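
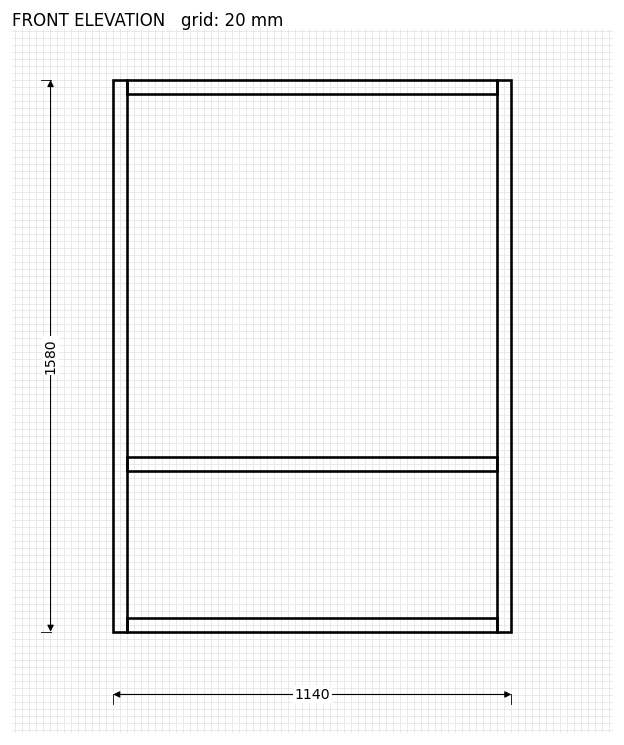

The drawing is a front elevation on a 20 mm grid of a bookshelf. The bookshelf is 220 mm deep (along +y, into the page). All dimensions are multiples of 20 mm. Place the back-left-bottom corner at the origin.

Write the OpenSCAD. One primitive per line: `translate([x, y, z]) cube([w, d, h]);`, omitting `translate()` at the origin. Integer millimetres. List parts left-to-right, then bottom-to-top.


cube([40, 220, 1580]);
translate([40, 0, 0]) cube([1060, 220, 40]);
translate([40, 0, 460]) cube([1060, 220, 40]);
translate([40, 0, 1540]) cube([1060, 220, 40]);
translate([1100, 0, 0]) cube([40, 220, 1580]);


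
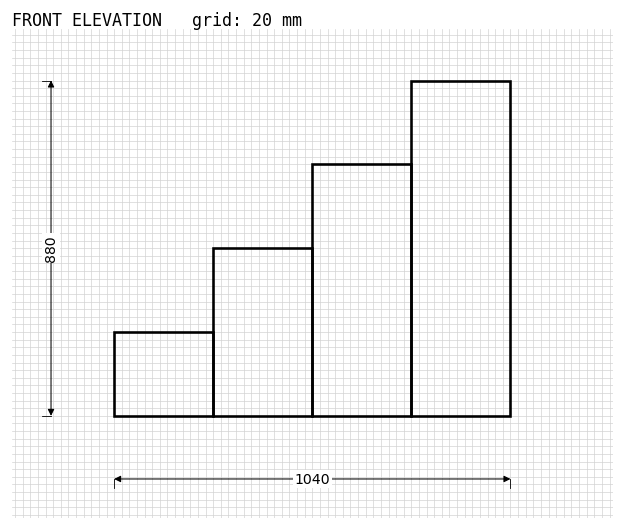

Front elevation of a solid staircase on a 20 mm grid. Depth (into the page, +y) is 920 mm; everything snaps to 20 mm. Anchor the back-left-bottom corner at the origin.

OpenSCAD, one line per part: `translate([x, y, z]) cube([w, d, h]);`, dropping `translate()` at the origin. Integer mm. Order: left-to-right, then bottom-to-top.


cube([260, 920, 220]);
translate([260, 0, 0]) cube([260, 920, 440]);
translate([520, 0, 0]) cube([260, 920, 660]);
translate([780, 0, 0]) cube([260, 920, 880]);


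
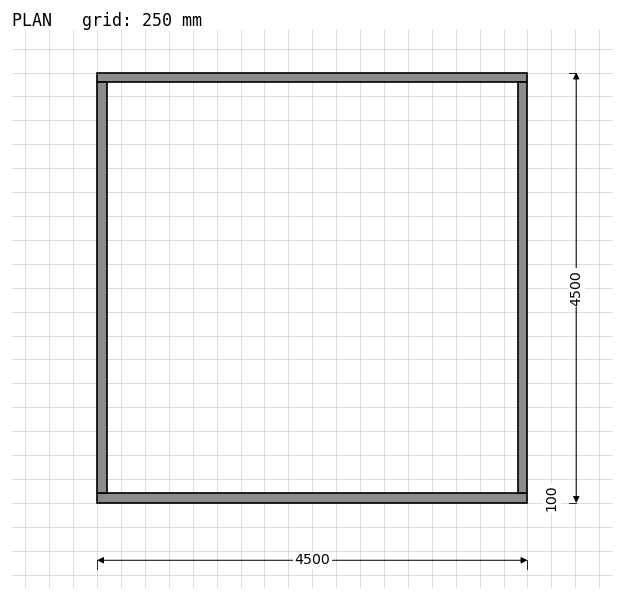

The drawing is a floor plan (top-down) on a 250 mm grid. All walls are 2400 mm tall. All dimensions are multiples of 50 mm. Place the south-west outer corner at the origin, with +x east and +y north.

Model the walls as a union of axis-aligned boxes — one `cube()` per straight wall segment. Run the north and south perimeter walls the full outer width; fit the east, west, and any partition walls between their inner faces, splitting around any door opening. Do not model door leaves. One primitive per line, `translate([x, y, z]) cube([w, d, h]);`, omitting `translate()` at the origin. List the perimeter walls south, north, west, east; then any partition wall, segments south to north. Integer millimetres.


cube([4500, 100, 2400]);
translate([0, 4400, 0]) cube([4500, 100, 2400]);
translate([0, 100, 0]) cube([100, 4300, 2400]);
translate([4400, 100, 0]) cube([100, 4300, 2400]);


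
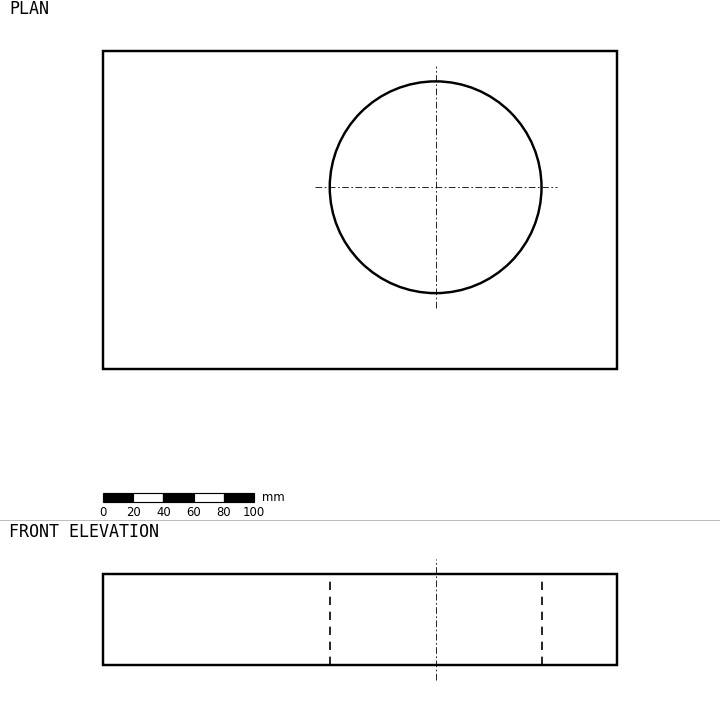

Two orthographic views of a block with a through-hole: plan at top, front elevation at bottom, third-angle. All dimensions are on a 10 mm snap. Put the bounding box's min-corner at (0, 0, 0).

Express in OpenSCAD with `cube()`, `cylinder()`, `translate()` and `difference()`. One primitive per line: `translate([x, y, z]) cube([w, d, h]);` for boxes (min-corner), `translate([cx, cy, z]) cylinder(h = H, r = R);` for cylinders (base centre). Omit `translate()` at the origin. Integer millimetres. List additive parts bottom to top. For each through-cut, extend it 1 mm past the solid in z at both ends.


difference() {
  cube([340, 210, 60]);
  translate([220, 120, -1]) cylinder(h = 62, r = 70);
}


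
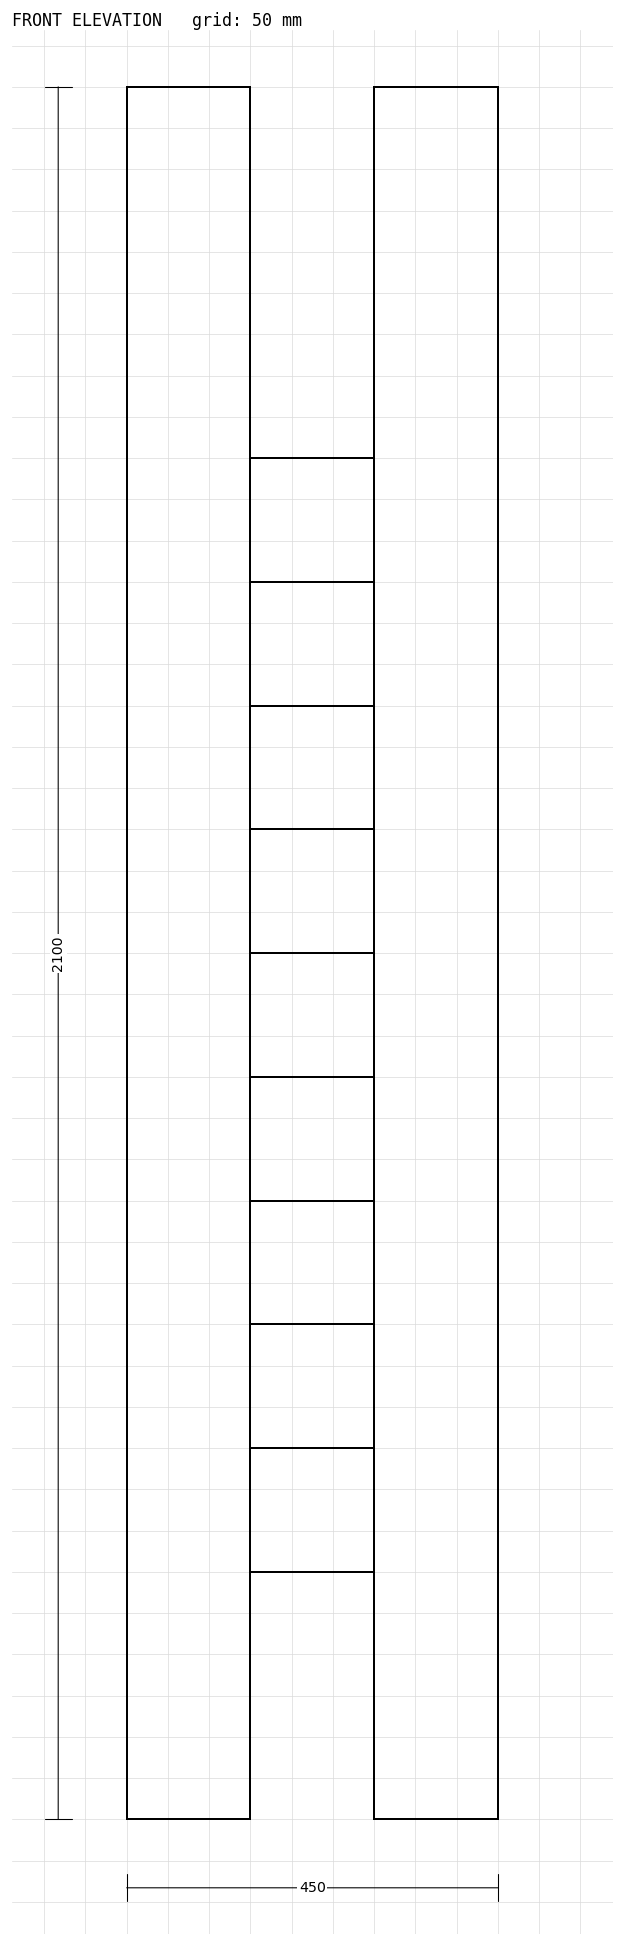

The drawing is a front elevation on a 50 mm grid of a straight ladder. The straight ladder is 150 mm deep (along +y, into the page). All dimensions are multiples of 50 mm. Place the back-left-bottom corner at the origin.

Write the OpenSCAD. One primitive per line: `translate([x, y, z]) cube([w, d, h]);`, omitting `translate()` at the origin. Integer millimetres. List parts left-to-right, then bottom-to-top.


cube([150, 150, 2100]);
translate([150, 0, 300]) cube([150, 150, 150]);
translate([150, 0, 600]) cube([150, 150, 150]);
translate([150, 0, 900]) cube([150, 150, 150]);
translate([150, 0, 1200]) cube([150, 150, 150]);
translate([150, 0, 1500]) cube([150, 150, 150]);
translate([300, 0, 0]) cube([150, 150, 2100]);


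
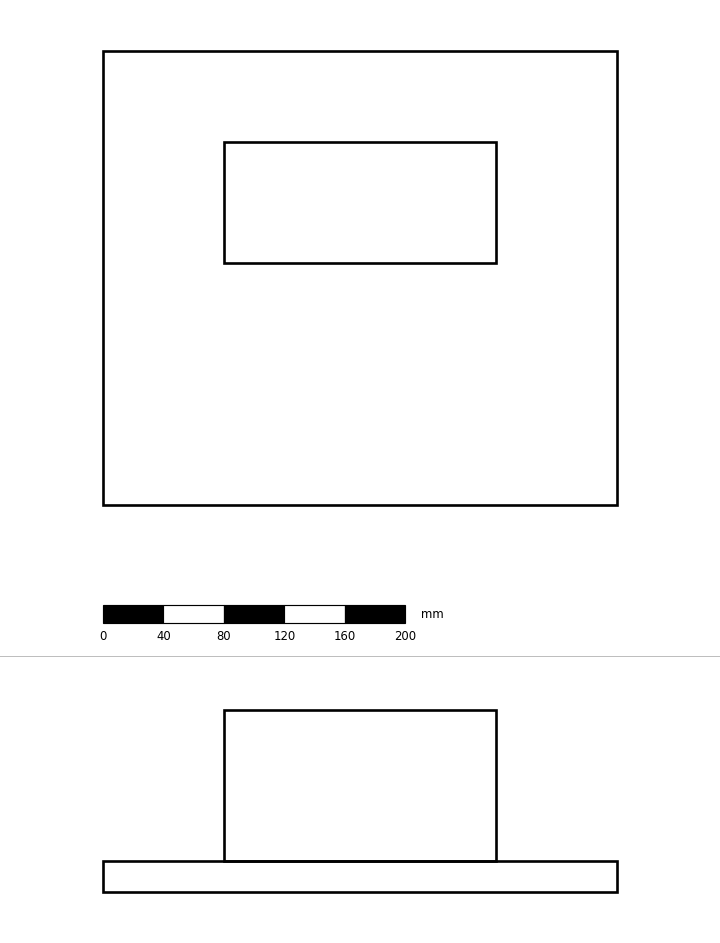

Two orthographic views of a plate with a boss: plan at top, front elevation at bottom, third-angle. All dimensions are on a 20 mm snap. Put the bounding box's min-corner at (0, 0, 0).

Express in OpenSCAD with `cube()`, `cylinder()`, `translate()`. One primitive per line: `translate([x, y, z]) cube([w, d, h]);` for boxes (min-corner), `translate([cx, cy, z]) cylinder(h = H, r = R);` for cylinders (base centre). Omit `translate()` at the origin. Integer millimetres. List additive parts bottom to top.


cube([340, 300, 20]);
translate([80, 160, 20]) cube([180, 80, 100]);


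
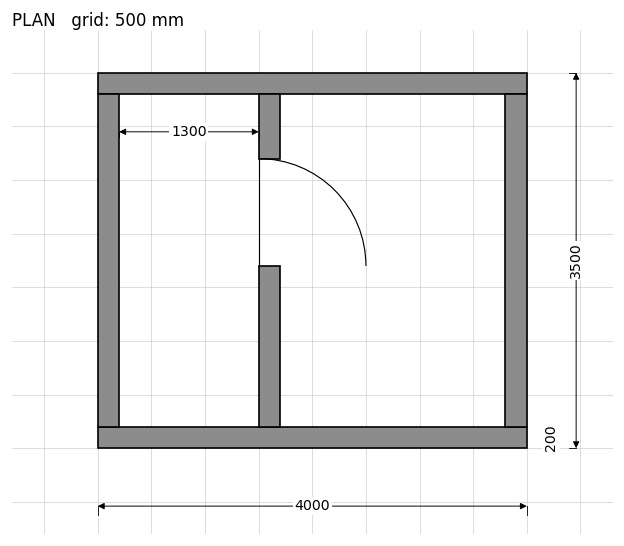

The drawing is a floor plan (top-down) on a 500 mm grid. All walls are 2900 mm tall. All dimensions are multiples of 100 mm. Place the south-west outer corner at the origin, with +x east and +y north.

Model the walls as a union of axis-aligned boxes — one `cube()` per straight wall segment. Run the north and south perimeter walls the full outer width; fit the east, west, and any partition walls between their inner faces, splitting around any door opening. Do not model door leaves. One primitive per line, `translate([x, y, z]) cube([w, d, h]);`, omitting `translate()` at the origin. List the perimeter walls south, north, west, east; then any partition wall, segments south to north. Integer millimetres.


cube([4000, 200, 2900]);
translate([0, 3300, 0]) cube([4000, 200, 2900]);
translate([0, 200, 0]) cube([200, 3100, 2900]);
translate([3800, 200, 0]) cube([200, 3100, 2900]);
translate([1500, 200, 0]) cube([200, 1500, 2900]);
translate([1500, 2700, 0]) cube([200, 600, 2900]);


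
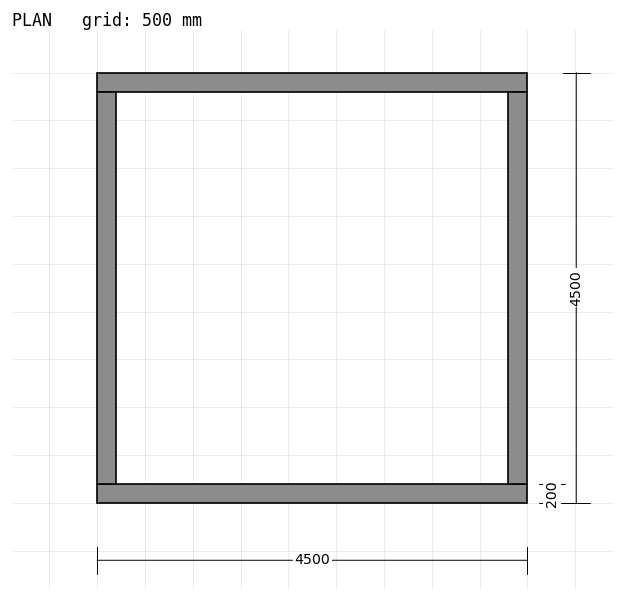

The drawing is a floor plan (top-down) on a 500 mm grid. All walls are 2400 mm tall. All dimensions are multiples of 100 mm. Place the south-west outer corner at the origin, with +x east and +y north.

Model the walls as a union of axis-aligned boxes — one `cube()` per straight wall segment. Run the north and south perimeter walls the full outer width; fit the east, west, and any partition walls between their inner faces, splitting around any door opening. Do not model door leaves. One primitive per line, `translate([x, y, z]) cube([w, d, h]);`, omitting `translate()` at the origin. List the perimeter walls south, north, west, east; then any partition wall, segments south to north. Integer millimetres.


cube([4500, 200, 2400]);
translate([0, 4300, 0]) cube([4500, 200, 2400]);
translate([0, 200, 0]) cube([200, 4100, 2400]);
translate([4300, 200, 0]) cube([200, 4100, 2400]);


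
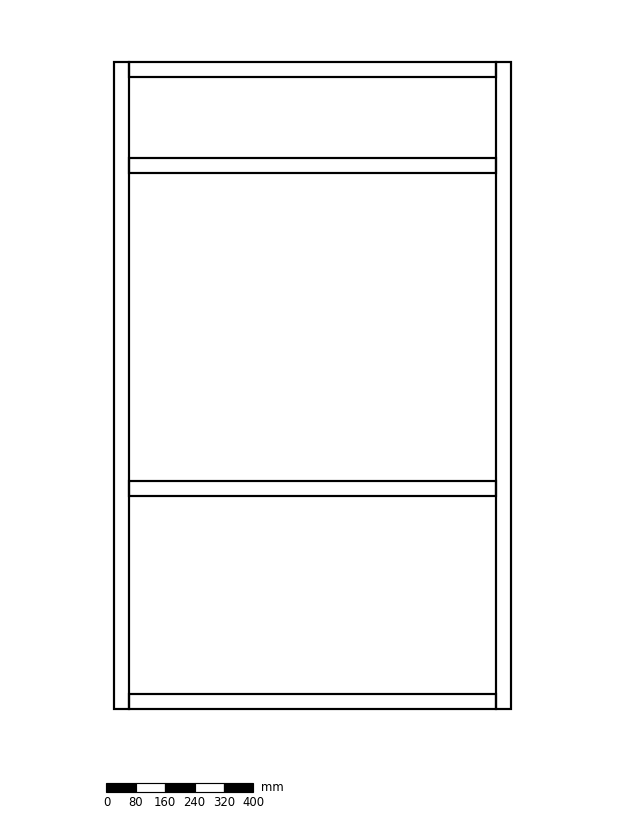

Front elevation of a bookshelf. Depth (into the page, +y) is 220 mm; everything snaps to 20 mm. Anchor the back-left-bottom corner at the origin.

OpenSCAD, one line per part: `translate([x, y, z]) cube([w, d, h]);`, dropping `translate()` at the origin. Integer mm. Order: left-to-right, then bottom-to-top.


cube([40, 220, 1760]);
translate([40, 0, 0]) cube([1000, 220, 40]);
translate([40, 0, 580]) cube([1000, 220, 40]);
translate([40, 0, 1460]) cube([1000, 220, 40]);
translate([40, 0, 1720]) cube([1000, 220, 40]);
translate([1040, 0, 0]) cube([40, 220, 1760]);


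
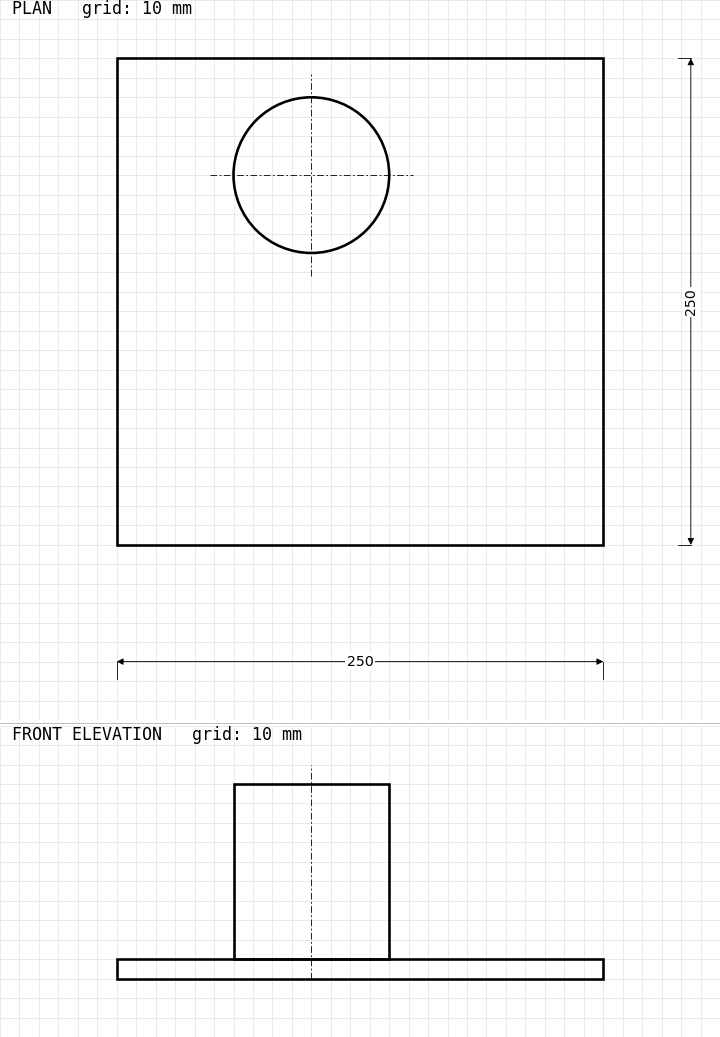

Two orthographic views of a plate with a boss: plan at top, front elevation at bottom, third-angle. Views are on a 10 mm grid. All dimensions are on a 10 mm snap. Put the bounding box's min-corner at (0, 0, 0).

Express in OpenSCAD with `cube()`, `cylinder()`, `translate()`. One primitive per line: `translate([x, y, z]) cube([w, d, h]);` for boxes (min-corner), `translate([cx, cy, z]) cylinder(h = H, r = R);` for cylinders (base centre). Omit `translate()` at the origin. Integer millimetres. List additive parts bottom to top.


cube([250, 250, 10]);
translate([100, 190, 10]) cylinder(h = 90, r = 40);


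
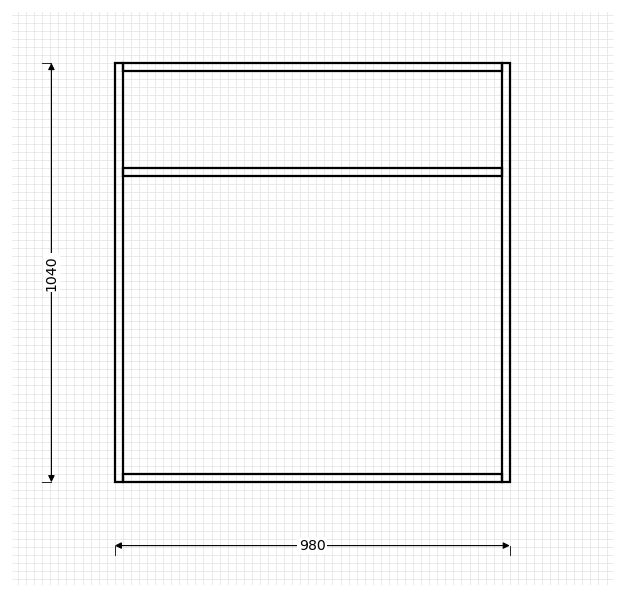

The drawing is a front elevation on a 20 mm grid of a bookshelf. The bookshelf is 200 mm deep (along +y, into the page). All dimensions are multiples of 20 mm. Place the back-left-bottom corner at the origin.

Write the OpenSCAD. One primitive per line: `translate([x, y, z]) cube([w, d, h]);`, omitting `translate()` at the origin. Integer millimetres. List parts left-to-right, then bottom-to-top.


cube([20, 200, 1040]);
translate([20, 0, 0]) cube([940, 200, 20]);
translate([20, 0, 760]) cube([940, 200, 20]);
translate([20, 0, 1020]) cube([940, 200, 20]);
translate([960, 0, 0]) cube([20, 200, 1040]);


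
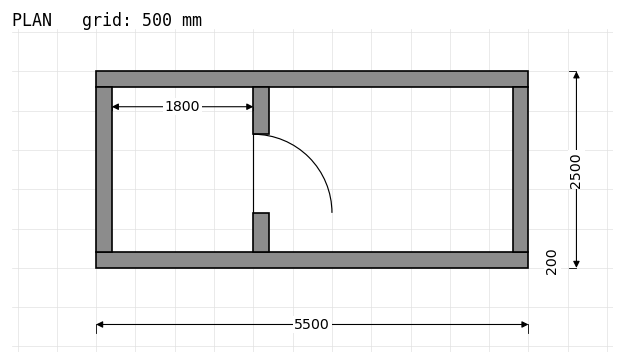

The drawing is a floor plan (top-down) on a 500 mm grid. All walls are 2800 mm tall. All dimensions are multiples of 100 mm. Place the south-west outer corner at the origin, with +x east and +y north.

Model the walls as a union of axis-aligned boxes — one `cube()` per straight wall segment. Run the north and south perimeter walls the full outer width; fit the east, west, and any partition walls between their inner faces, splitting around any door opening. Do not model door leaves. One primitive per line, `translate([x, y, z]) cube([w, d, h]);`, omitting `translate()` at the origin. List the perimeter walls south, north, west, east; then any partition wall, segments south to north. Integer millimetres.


cube([5500, 200, 2800]);
translate([0, 2300, 0]) cube([5500, 200, 2800]);
translate([0, 200, 0]) cube([200, 2100, 2800]);
translate([5300, 200, 0]) cube([200, 2100, 2800]);
translate([2000, 200, 0]) cube([200, 500, 2800]);
translate([2000, 1700, 0]) cube([200, 600, 2800]);


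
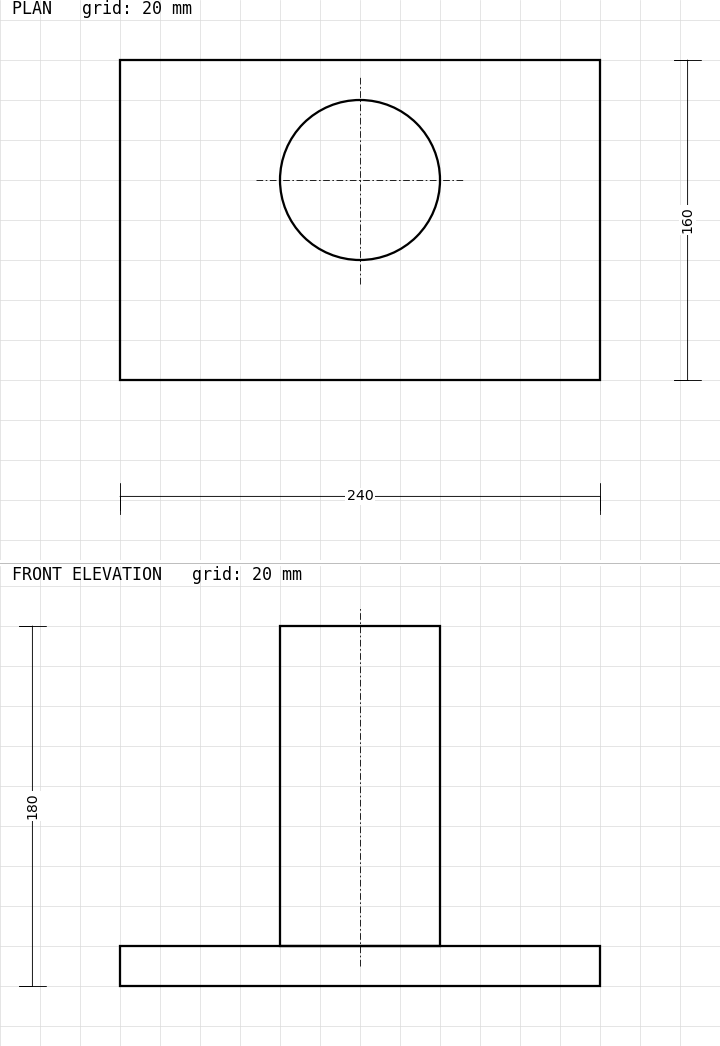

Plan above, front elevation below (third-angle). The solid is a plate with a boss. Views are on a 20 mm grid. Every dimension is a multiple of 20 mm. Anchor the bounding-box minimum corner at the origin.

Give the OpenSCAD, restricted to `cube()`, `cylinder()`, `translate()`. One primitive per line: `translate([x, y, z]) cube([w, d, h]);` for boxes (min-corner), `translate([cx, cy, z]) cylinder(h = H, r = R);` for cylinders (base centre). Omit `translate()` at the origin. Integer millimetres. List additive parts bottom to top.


cube([240, 160, 20]);
translate([120, 100, 20]) cylinder(h = 160, r = 40);


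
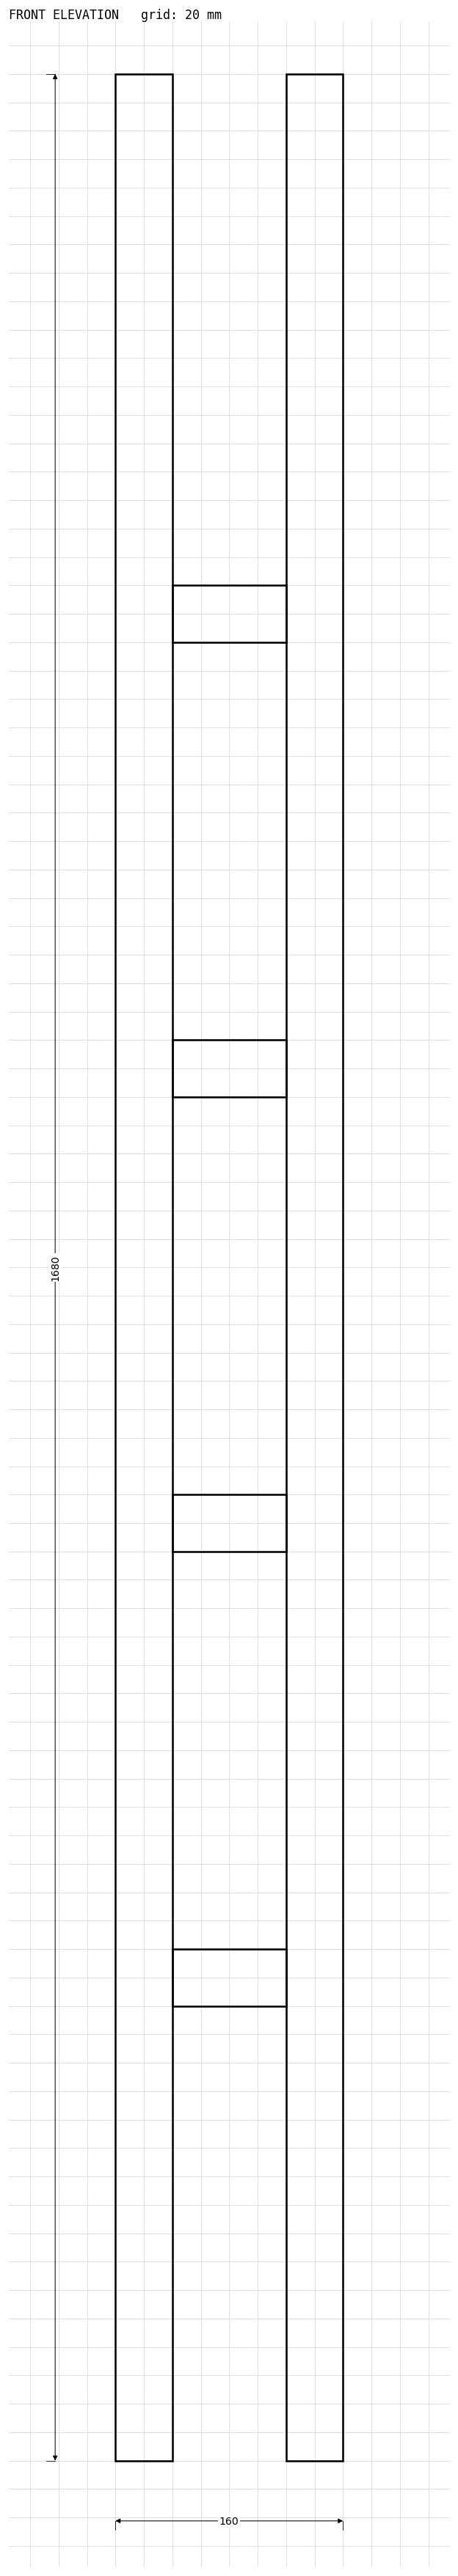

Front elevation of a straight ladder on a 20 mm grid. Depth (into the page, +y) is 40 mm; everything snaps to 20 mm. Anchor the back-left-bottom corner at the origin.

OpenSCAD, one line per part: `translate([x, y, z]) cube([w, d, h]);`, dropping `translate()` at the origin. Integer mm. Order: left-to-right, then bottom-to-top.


cube([40, 40, 1680]);
translate([40, 0, 320]) cube([80, 40, 40]);
translate([40, 0, 640]) cube([80, 40, 40]);
translate([40, 0, 960]) cube([80, 40, 40]);
translate([40, 0, 1280]) cube([80, 40, 40]);
translate([120, 0, 0]) cube([40, 40, 1680]);


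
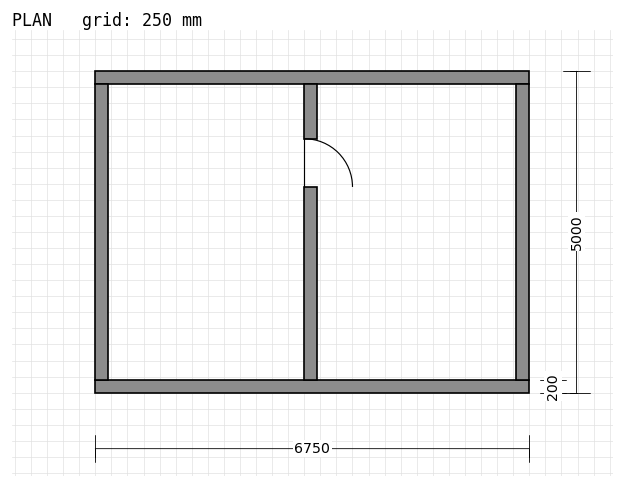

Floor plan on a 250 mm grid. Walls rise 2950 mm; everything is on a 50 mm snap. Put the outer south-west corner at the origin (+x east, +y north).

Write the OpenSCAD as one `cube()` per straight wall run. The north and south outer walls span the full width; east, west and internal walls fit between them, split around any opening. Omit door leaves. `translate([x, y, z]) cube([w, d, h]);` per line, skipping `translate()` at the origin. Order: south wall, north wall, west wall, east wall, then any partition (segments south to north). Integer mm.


cube([6750, 200, 2950]);
translate([0, 4800, 0]) cube([6750, 200, 2950]);
translate([0, 200, 0]) cube([200, 4600, 2950]);
translate([6550, 200, 0]) cube([200, 4600, 2950]);
translate([3250, 200, 0]) cube([200, 3000, 2950]);
translate([3250, 3950, 0]) cube([200, 850, 2950]);


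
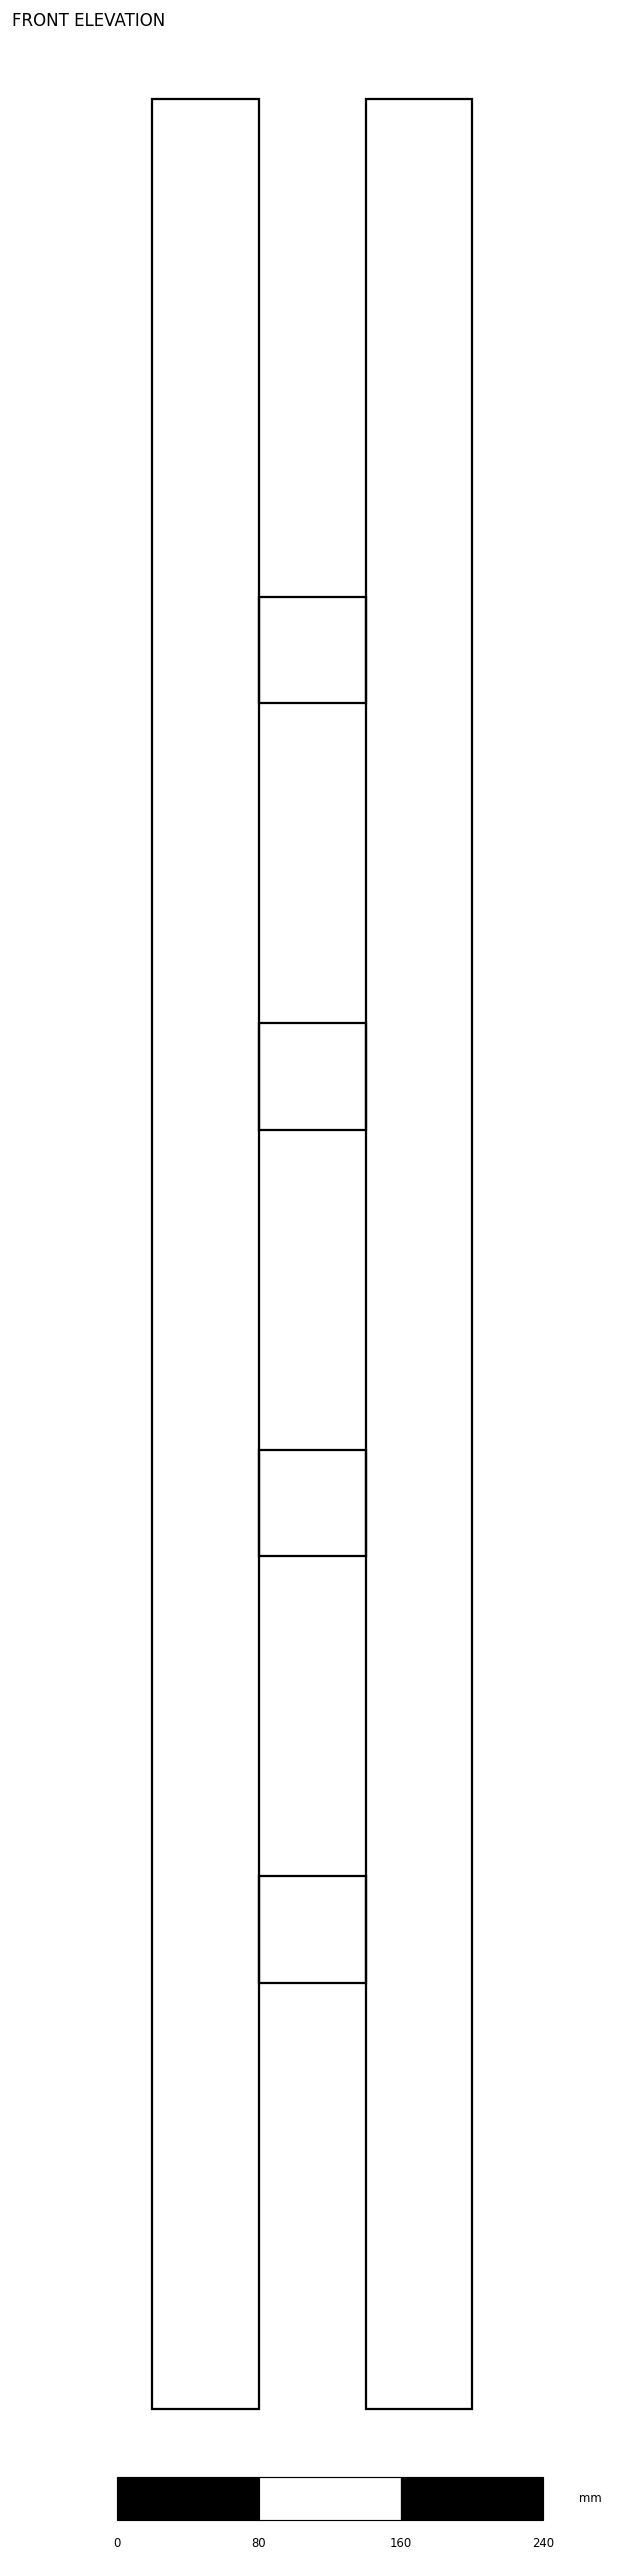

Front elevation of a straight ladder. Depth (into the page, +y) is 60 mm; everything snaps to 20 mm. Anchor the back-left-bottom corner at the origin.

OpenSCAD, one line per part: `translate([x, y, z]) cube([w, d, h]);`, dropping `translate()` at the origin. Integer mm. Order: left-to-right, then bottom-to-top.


cube([60, 60, 1300]);
translate([60, 0, 240]) cube([60, 60, 60]);
translate([60, 0, 480]) cube([60, 60, 60]);
translate([60, 0, 720]) cube([60, 60, 60]);
translate([60, 0, 960]) cube([60, 60, 60]);
translate([120, 0, 0]) cube([60, 60, 1300]);


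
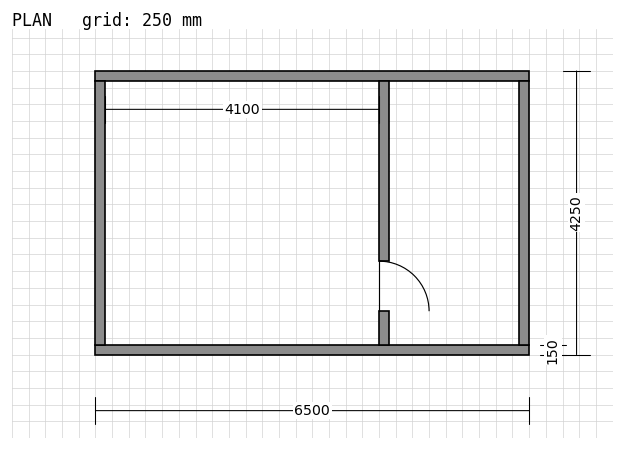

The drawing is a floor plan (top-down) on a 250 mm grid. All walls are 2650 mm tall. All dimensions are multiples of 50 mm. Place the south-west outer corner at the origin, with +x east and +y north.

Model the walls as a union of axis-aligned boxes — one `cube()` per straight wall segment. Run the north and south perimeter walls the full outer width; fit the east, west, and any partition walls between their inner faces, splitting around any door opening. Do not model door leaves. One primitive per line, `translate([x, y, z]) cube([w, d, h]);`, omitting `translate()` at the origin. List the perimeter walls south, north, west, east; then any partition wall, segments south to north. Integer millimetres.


cube([6500, 150, 2650]);
translate([0, 4100, 0]) cube([6500, 150, 2650]);
translate([0, 150, 0]) cube([150, 3950, 2650]);
translate([6350, 150, 0]) cube([150, 3950, 2650]);
translate([4250, 150, 0]) cube([150, 500, 2650]);
translate([4250, 1400, 0]) cube([150, 2700, 2650]);


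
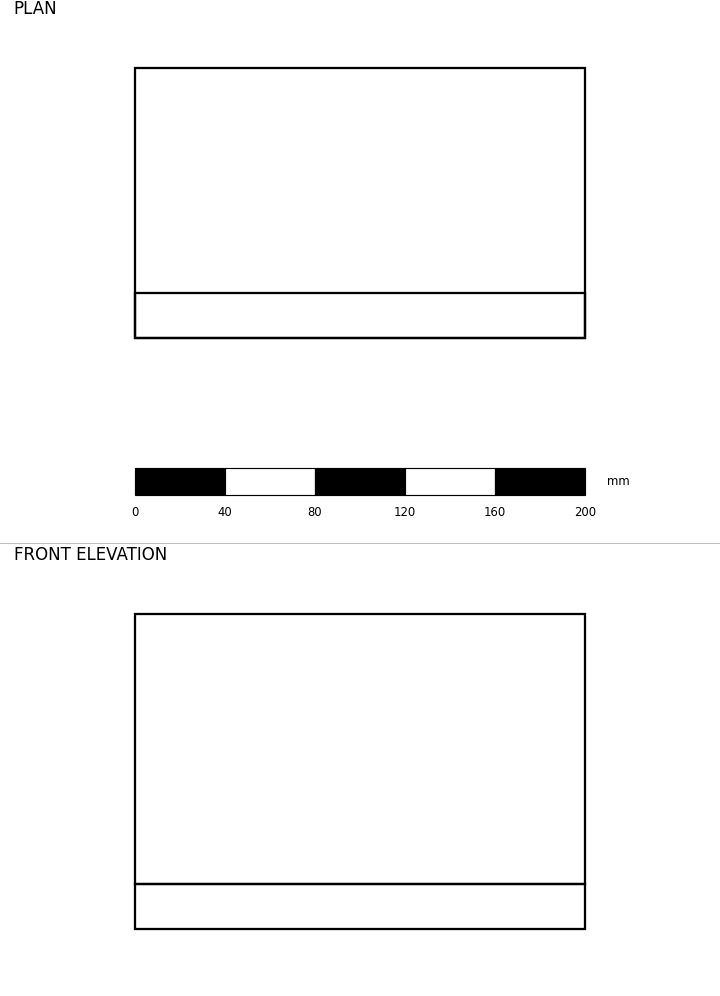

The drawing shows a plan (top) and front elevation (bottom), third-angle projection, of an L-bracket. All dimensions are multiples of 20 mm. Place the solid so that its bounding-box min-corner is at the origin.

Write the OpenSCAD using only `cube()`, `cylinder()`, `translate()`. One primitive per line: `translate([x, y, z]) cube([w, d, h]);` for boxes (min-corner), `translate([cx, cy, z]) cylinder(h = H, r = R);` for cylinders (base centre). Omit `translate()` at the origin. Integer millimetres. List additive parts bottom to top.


cube([200, 120, 20]);
translate([0, 0, 20]) cube([200, 20, 120]);


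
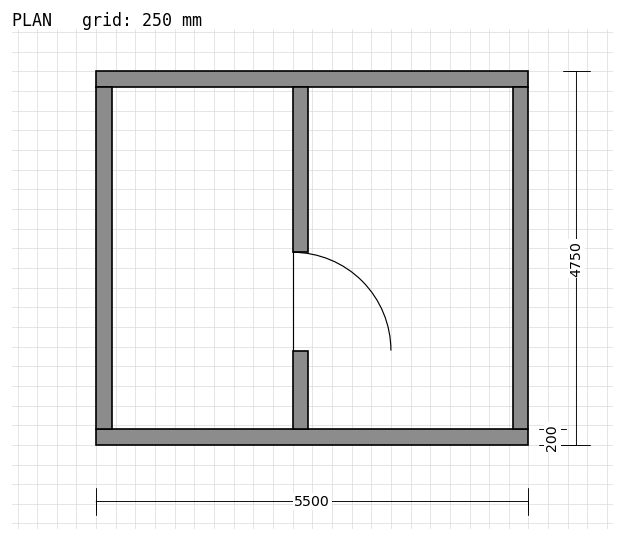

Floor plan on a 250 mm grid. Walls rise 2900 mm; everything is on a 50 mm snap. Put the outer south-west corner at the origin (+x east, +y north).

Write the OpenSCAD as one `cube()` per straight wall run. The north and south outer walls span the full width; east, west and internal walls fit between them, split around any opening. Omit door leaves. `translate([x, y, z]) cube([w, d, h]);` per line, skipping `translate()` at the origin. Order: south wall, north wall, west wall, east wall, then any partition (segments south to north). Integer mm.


cube([5500, 200, 2900]);
translate([0, 4550, 0]) cube([5500, 200, 2900]);
translate([0, 200, 0]) cube([200, 4350, 2900]);
translate([5300, 200, 0]) cube([200, 4350, 2900]);
translate([2500, 200, 0]) cube([200, 1000, 2900]);
translate([2500, 2450, 0]) cube([200, 2100, 2900]);


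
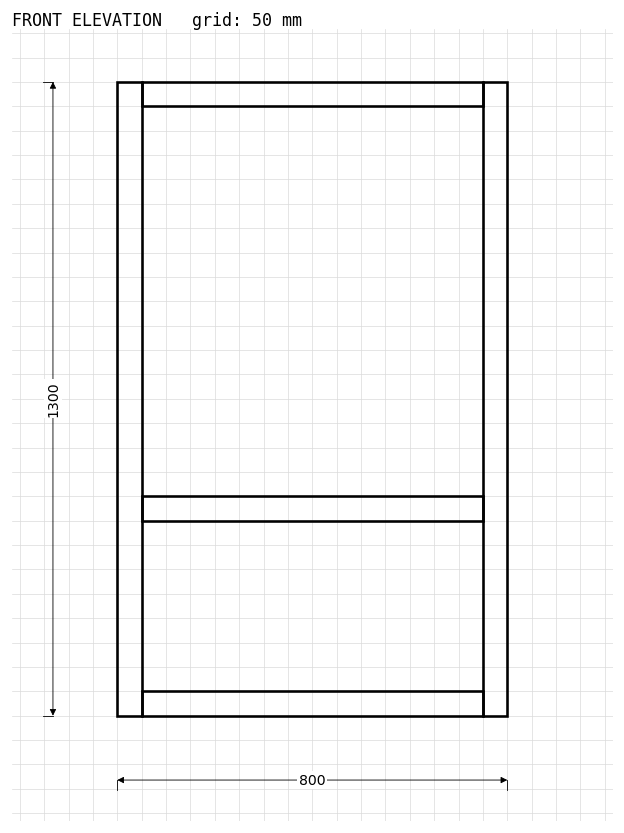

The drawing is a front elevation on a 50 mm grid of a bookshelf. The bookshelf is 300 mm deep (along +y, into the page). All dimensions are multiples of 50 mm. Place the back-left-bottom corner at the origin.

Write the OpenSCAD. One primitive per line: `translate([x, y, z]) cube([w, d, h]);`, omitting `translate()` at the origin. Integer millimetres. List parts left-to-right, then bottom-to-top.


cube([50, 300, 1300]);
translate([50, 0, 0]) cube([700, 300, 50]);
translate([50, 0, 400]) cube([700, 300, 50]);
translate([50, 0, 1250]) cube([700, 300, 50]);
translate([750, 0, 0]) cube([50, 300, 1300]);


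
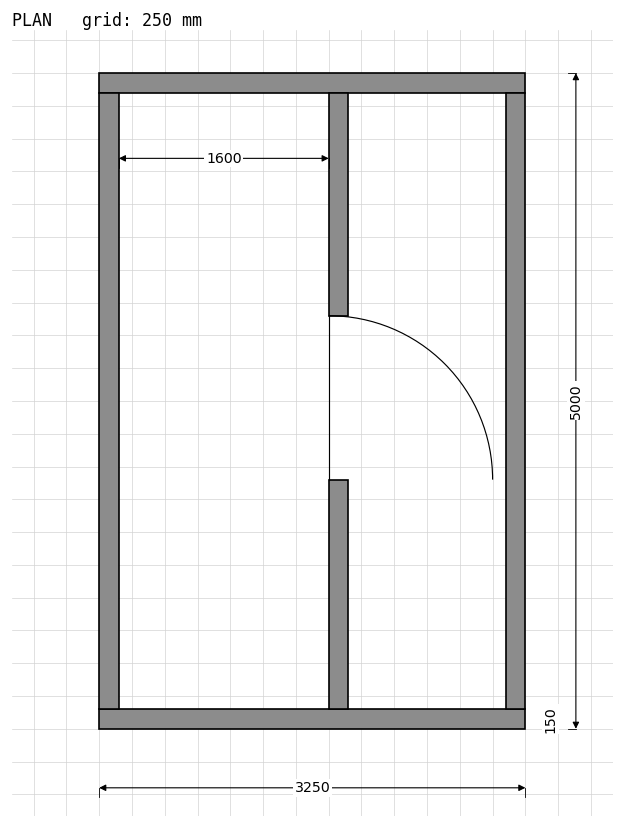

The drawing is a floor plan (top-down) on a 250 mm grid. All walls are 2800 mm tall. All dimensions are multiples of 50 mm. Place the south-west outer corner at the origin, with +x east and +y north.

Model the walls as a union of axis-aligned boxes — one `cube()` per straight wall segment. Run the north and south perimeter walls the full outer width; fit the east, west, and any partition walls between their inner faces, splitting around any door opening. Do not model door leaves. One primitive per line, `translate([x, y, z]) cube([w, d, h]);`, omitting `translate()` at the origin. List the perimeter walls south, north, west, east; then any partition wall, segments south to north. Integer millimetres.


cube([3250, 150, 2800]);
translate([0, 4850, 0]) cube([3250, 150, 2800]);
translate([0, 150, 0]) cube([150, 4700, 2800]);
translate([3100, 150, 0]) cube([150, 4700, 2800]);
translate([1750, 150, 0]) cube([150, 1750, 2800]);
translate([1750, 3150, 0]) cube([150, 1700, 2800]);


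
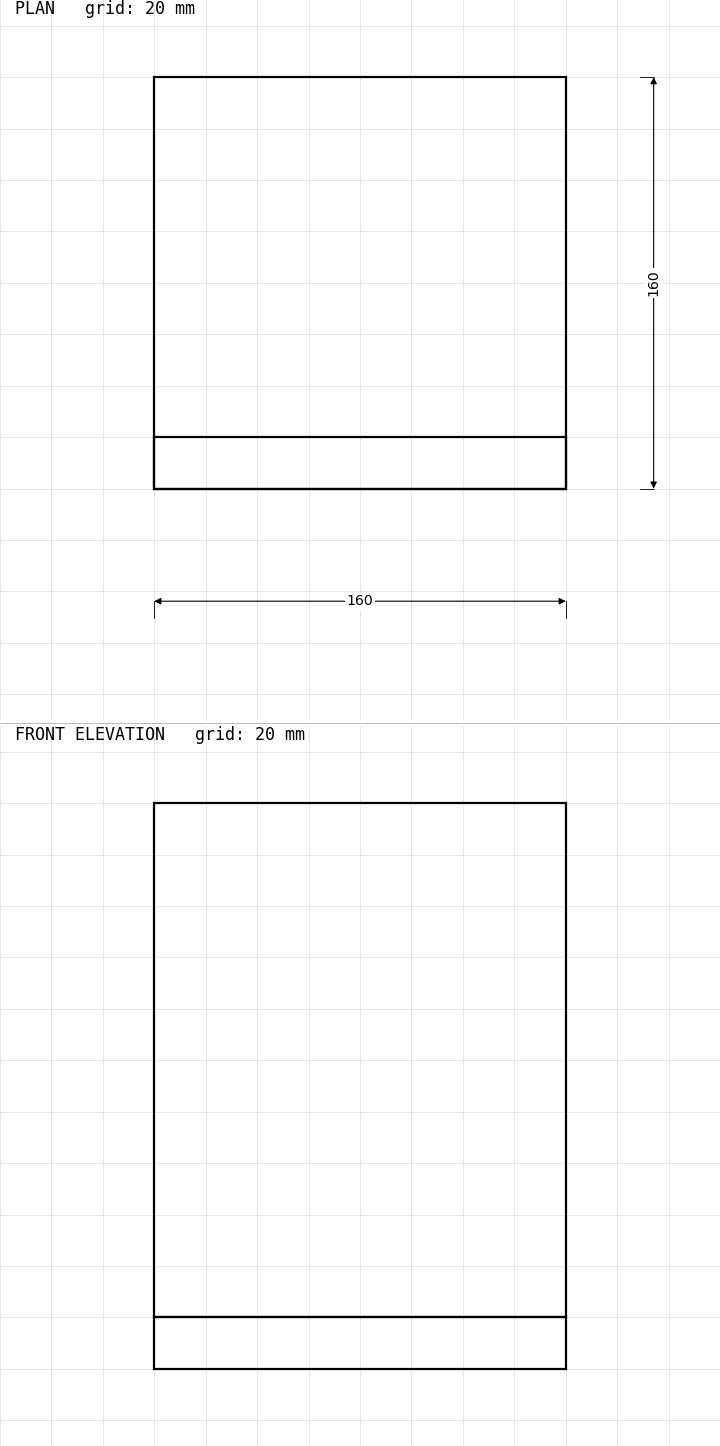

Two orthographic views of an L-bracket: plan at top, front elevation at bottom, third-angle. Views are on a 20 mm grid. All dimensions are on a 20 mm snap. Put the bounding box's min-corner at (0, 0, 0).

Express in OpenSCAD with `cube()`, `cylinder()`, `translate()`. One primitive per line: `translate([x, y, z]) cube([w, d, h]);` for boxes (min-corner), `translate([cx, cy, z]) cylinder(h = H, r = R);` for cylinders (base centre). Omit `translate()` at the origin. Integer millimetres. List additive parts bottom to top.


cube([160, 160, 20]);
translate([0, 0, 20]) cube([160, 20, 200]);


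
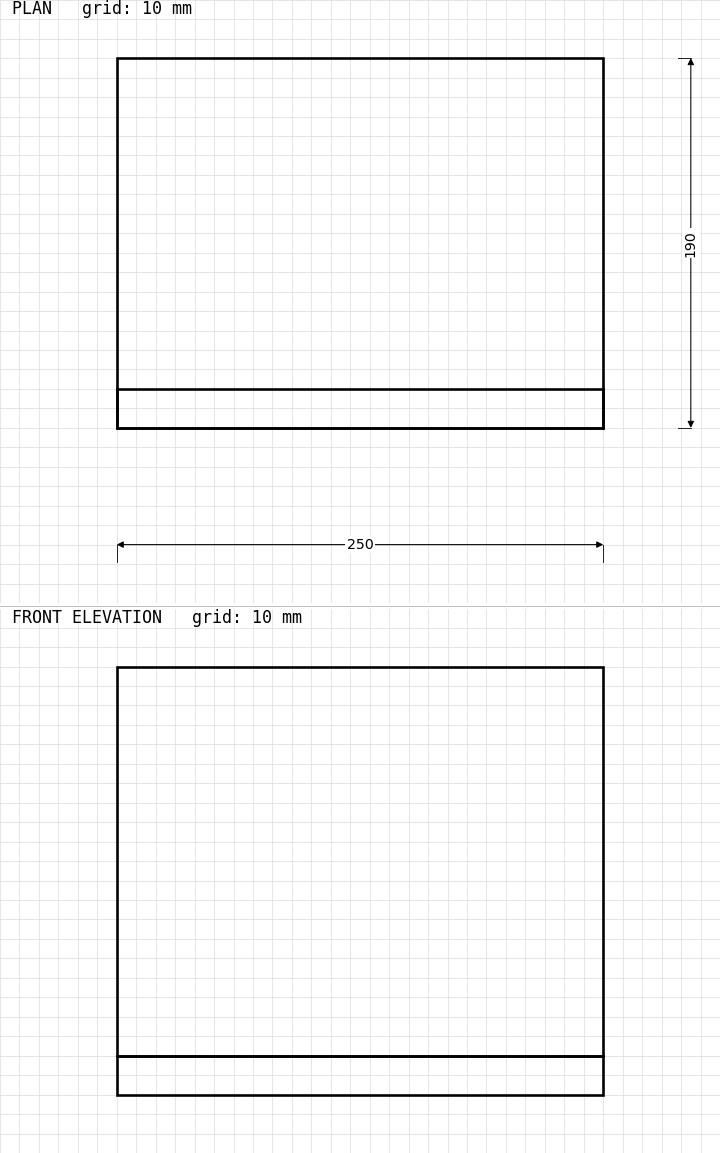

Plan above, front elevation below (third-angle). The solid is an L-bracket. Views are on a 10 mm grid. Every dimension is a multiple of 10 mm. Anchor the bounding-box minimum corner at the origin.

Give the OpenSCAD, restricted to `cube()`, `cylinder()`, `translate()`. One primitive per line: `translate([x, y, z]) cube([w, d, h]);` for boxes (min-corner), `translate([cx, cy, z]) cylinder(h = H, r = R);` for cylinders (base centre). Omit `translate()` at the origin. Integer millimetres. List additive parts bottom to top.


cube([250, 190, 20]);
translate([0, 0, 20]) cube([250, 20, 200]);


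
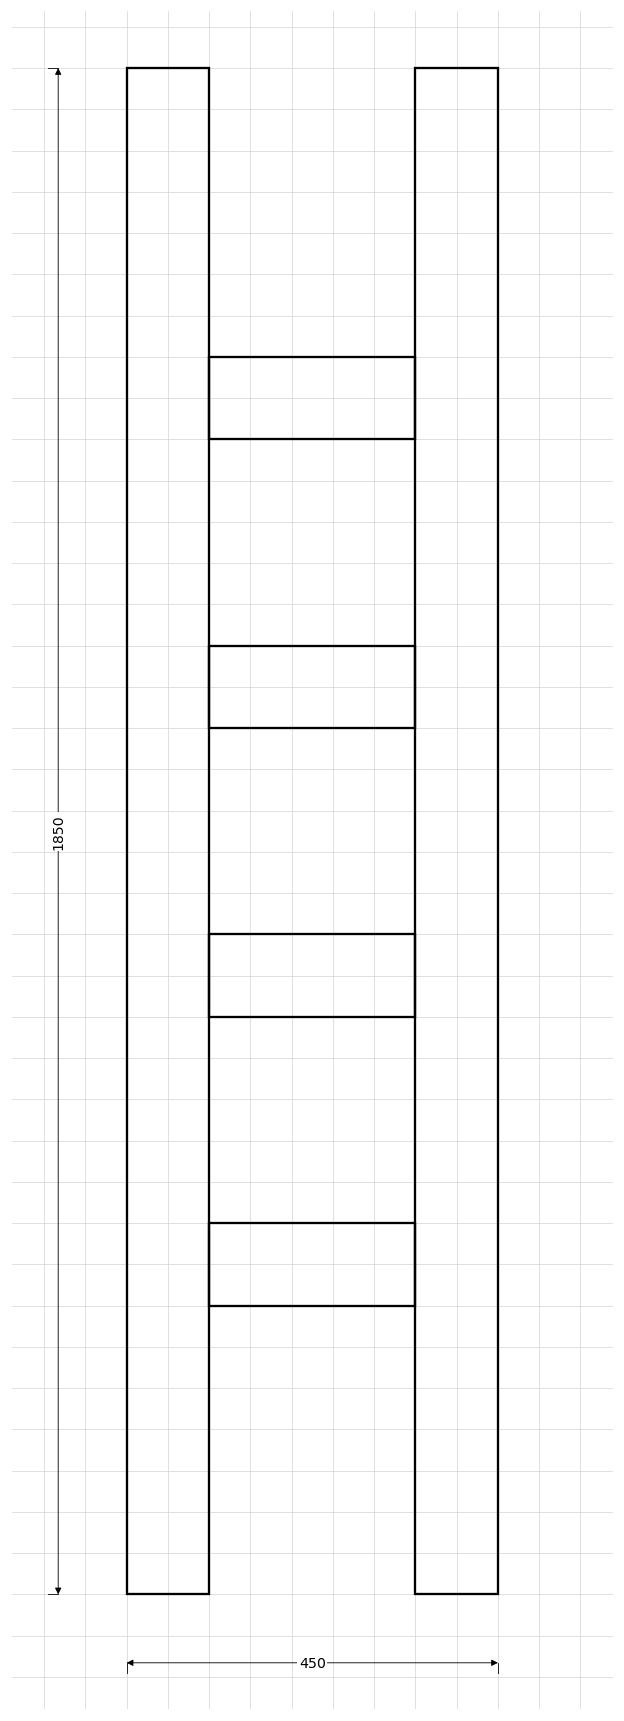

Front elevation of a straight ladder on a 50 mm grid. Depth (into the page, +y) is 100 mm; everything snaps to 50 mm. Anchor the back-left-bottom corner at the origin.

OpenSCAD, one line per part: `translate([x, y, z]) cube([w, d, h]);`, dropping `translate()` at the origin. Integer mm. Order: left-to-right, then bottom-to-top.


cube([100, 100, 1850]);
translate([100, 0, 350]) cube([250, 100, 100]);
translate([100, 0, 700]) cube([250, 100, 100]);
translate([100, 0, 1050]) cube([250, 100, 100]);
translate([100, 0, 1400]) cube([250, 100, 100]);
translate([350, 0, 0]) cube([100, 100, 1850]);


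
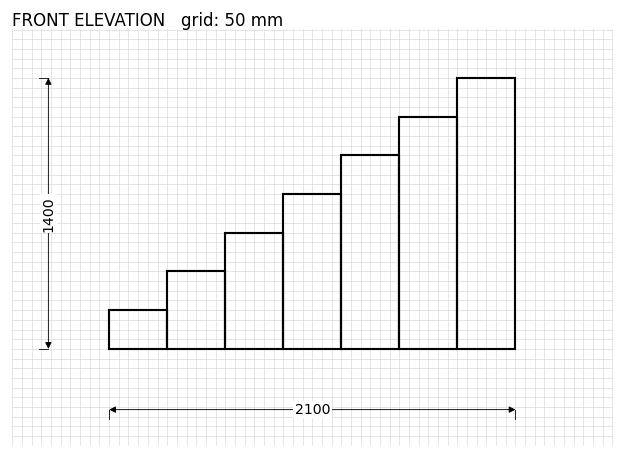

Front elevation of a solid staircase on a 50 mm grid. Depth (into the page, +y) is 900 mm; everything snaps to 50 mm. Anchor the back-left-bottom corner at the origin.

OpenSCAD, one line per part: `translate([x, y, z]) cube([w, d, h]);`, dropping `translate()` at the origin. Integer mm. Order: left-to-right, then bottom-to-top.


cube([300, 900, 200]);
translate([300, 0, 0]) cube([300, 900, 400]);
translate([600, 0, 0]) cube([300, 900, 600]);
translate([900, 0, 0]) cube([300, 900, 800]);
translate([1200, 0, 0]) cube([300, 900, 1000]);
translate([1500, 0, 0]) cube([300, 900, 1200]);
translate([1800, 0, 0]) cube([300, 900, 1400]);


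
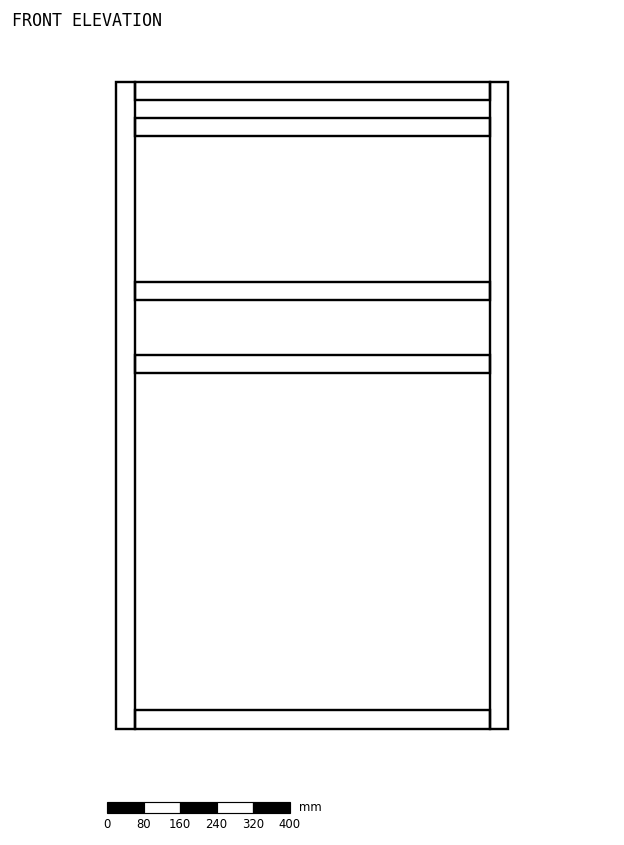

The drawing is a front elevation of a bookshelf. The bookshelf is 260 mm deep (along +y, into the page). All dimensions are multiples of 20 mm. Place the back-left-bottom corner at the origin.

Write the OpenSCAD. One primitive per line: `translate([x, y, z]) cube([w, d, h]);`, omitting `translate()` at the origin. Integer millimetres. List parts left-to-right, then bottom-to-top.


cube([40, 260, 1420]);
translate([40, 0, 0]) cube([780, 260, 40]);
translate([40, 0, 780]) cube([780, 260, 40]);
translate([40, 0, 940]) cube([780, 260, 40]);
translate([40, 0, 1300]) cube([780, 260, 40]);
translate([40, 0, 1380]) cube([780, 260, 40]);
translate([820, 0, 0]) cube([40, 260, 1420]);


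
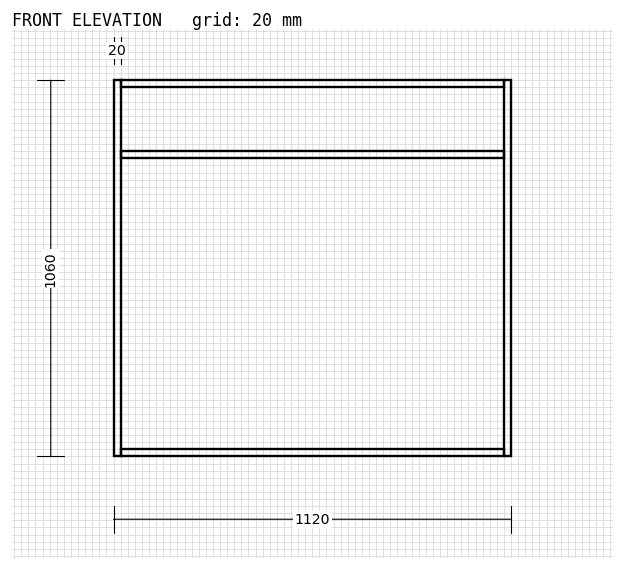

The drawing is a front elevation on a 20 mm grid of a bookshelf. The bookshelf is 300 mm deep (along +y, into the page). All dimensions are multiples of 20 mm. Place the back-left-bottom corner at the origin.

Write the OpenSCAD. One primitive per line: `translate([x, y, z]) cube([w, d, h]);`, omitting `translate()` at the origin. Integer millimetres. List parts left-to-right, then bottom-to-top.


cube([20, 300, 1060]);
translate([20, 0, 0]) cube([1080, 300, 20]);
translate([20, 0, 840]) cube([1080, 300, 20]);
translate([20, 0, 1040]) cube([1080, 300, 20]);
translate([1100, 0, 0]) cube([20, 300, 1060]);


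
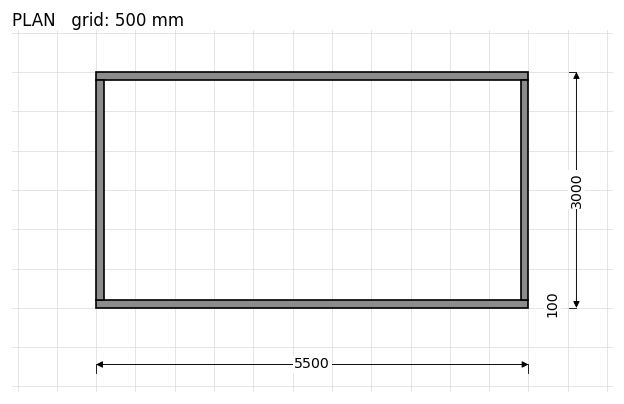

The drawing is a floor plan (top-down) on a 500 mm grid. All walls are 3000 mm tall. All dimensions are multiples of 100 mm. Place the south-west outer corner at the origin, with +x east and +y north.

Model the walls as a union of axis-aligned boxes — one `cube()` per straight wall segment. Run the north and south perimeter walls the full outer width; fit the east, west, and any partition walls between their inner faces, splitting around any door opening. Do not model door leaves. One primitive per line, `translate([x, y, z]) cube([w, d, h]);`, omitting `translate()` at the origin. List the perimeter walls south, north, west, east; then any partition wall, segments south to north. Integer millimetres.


cube([5500, 100, 3000]);
translate([0, 2900, 0]) cube([5500, 100, 3000]);
translate([0, 100, 0]) cube([100, 2800, 3000]);
translate([5400, 100, 0]) cube([100, 2800, 3000]);


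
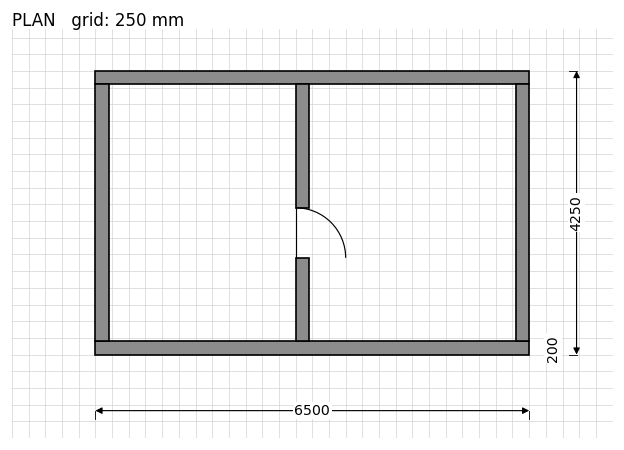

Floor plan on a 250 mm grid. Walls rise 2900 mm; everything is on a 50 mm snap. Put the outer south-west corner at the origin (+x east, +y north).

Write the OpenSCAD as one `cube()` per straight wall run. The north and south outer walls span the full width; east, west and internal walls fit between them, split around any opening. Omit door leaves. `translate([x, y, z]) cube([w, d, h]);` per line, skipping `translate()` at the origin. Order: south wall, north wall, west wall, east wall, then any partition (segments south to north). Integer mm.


cube([6500, 200, 2900]);
translate([0, 4050, 0]) cube([6500, 200, 2900]);
translate([0, 200, 0]) cube([200, 3850, 2900]);
translate([6300, 200, 0]) cube([200, 3850, 2900]);
translate([3000, 200, 0]) cube([200, 1250, 2900]);
translate([3000, 2200, 0]) cube([200, 1850, 2900]);


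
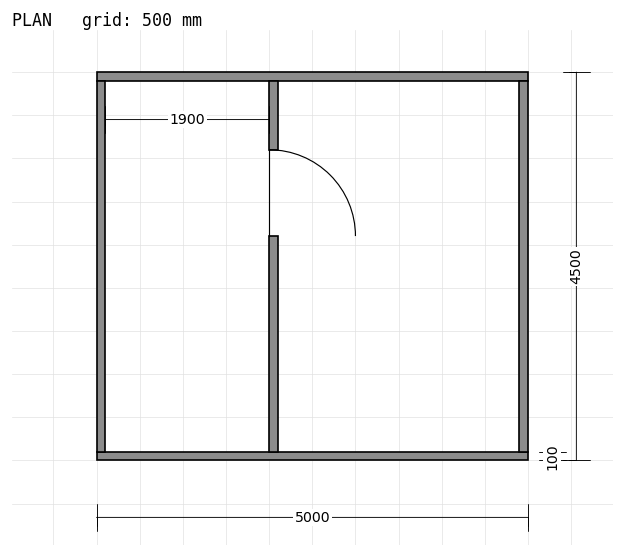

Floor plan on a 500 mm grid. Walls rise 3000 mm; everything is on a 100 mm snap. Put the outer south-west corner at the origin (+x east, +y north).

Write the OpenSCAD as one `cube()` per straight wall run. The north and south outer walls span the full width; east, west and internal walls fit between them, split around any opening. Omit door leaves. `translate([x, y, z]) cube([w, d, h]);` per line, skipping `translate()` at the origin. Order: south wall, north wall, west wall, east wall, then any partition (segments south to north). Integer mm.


cube([5000, 100, 3000]);
translate([0, 4400, 0]) cube([5000, 100, 3000]);
translate([0, 100, 0]) cube([100, 4300, 3000]);
translate([4900, 100, 0]) cube([100, 4300, 3000]);
translate([2000, 100, 0]) cube([100, 2500, 3000]);
translate([2000, 3600, 0]) cube([100, 800, 3000]);


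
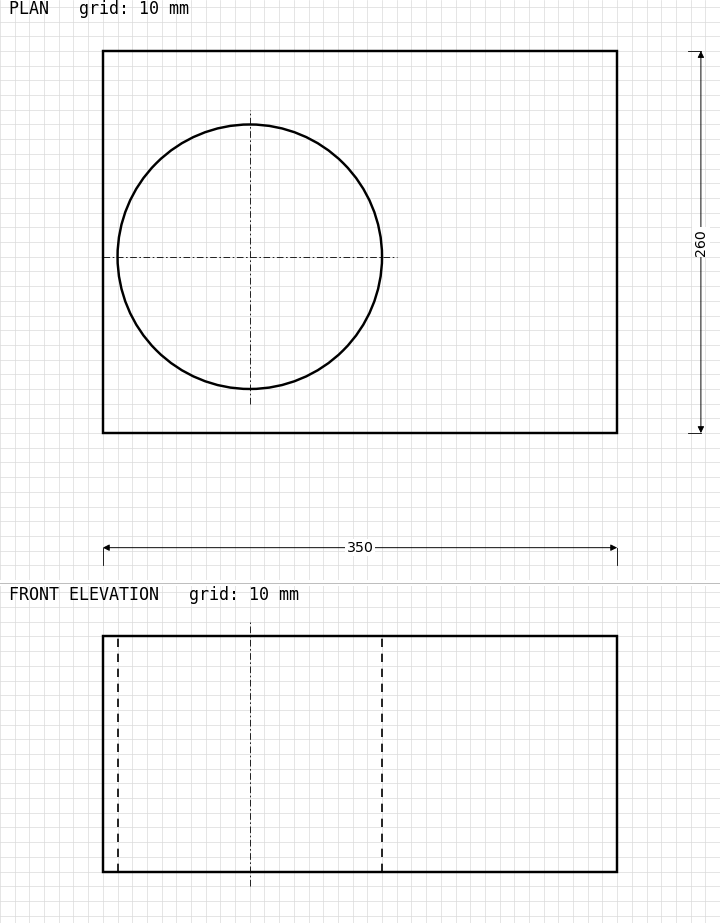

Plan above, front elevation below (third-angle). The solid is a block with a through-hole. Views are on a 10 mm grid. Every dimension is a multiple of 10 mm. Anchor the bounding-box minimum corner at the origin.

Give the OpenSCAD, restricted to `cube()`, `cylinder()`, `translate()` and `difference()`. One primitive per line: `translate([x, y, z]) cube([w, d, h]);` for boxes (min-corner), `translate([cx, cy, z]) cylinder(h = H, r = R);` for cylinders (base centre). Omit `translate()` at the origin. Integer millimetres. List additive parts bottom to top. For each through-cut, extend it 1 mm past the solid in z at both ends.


difference() {
  cube([350, 260, 160]);
  translate([100, 120, -1]) cylinder(h = 162, r = 90);
}


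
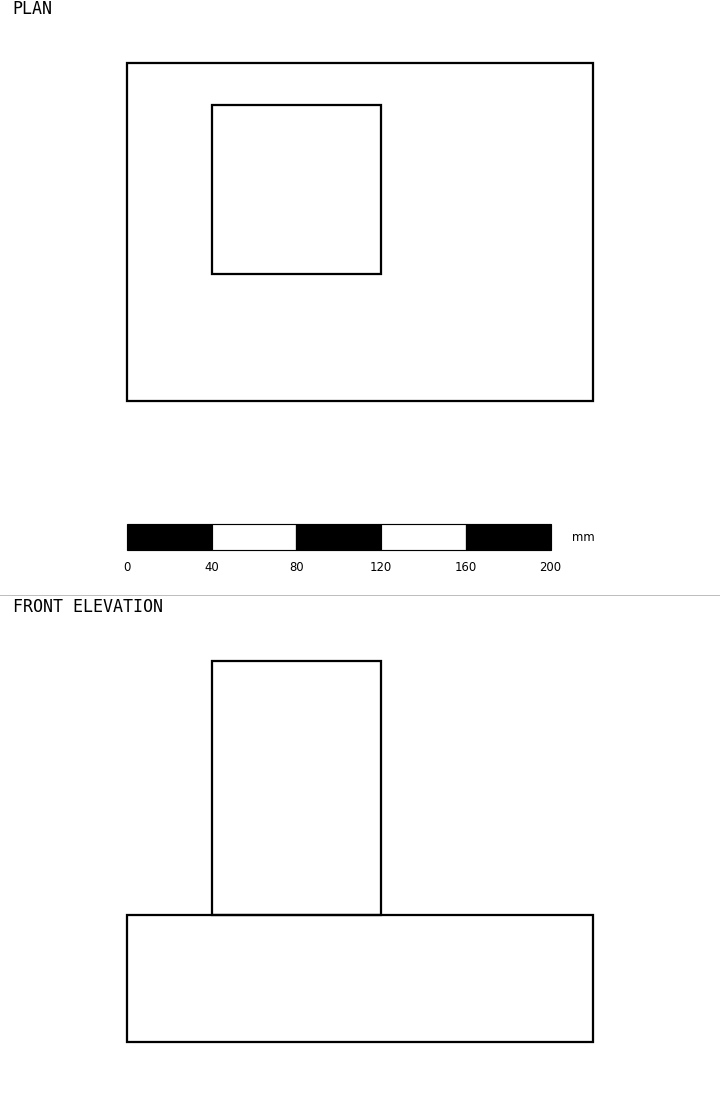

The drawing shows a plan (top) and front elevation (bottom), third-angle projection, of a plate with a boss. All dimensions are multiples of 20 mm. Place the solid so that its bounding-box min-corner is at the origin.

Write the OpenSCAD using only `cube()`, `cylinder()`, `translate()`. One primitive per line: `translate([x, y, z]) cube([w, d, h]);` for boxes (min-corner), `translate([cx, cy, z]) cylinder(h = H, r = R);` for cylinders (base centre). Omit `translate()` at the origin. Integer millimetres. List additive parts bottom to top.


cube([220, 160, 60]);
translate([40, 60, 60]) cube([80, 80, 120]);


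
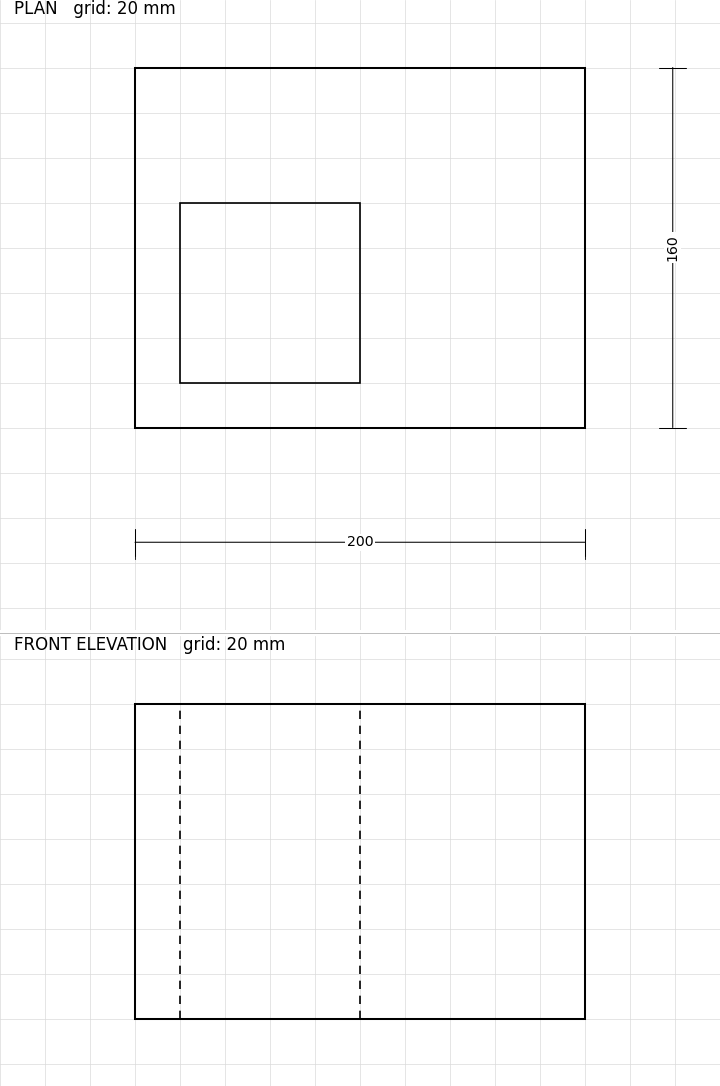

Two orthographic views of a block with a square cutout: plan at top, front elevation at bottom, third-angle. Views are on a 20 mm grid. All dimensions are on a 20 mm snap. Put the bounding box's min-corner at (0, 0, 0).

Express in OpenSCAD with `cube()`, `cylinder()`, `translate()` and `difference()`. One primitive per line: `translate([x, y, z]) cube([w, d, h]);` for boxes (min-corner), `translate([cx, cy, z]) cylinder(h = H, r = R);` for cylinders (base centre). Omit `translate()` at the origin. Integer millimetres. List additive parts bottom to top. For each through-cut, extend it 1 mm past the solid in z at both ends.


difference() {
  cube([200, 160, 140]);
  translate([20, 20, -1]) cube([80, 80, 142]);
}


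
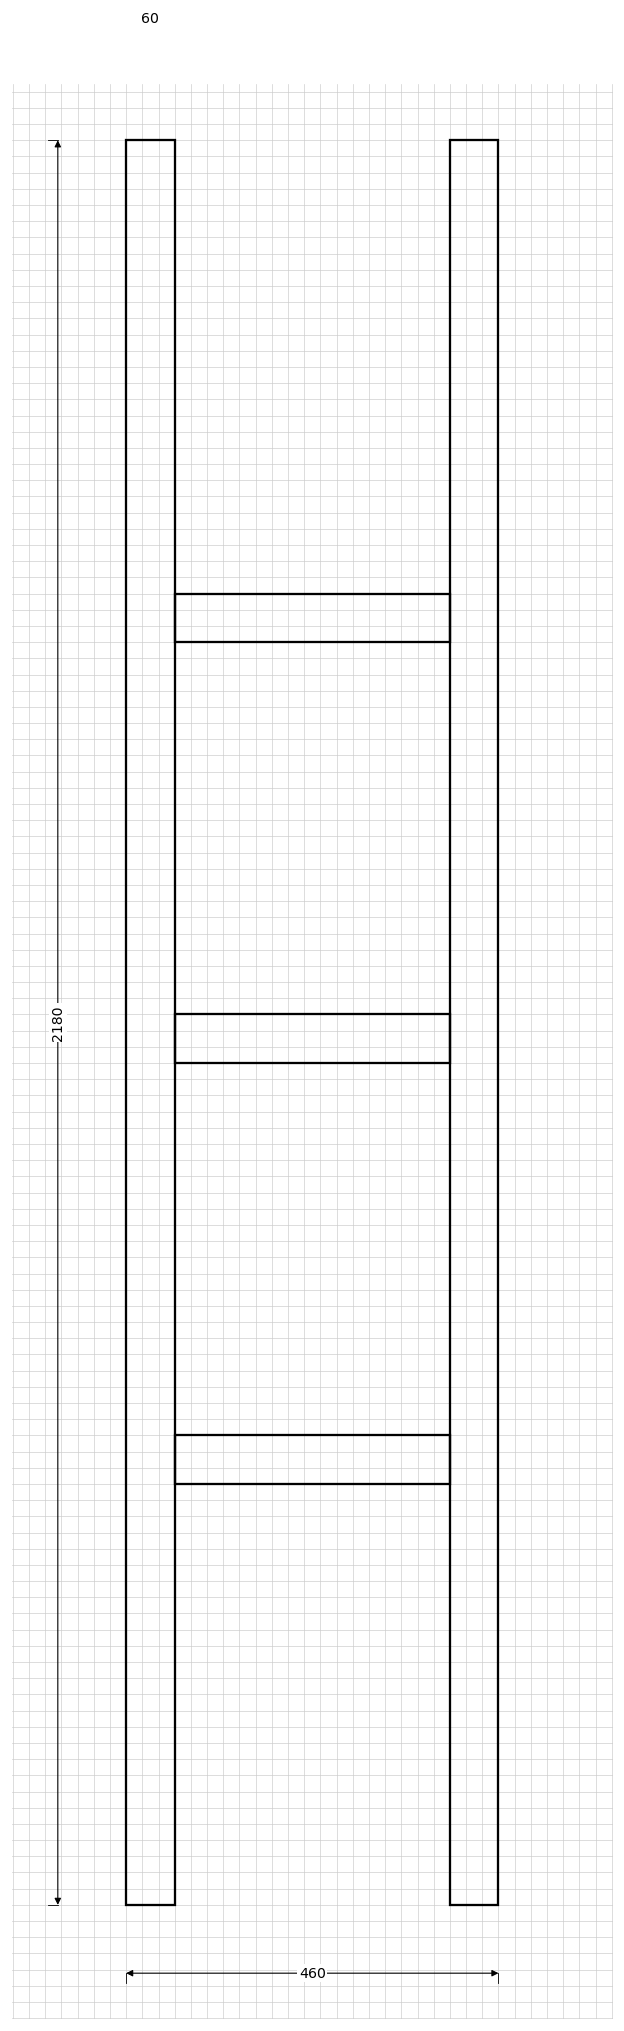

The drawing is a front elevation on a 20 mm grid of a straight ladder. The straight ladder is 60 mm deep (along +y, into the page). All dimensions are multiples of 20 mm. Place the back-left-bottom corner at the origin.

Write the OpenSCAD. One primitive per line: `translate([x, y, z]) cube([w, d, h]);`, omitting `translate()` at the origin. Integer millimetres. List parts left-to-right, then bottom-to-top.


cube([60, 60, 2180]);
translate([60, 0, 520]) cube([340, 60, 60]);
translate([60, 0, 1040]) cube([340, 60, 60]);
translate([60, 0, 1560]) cube([340, 60, 60]);
translate([400, 0, 0]) cube([60, 60, 2180]);


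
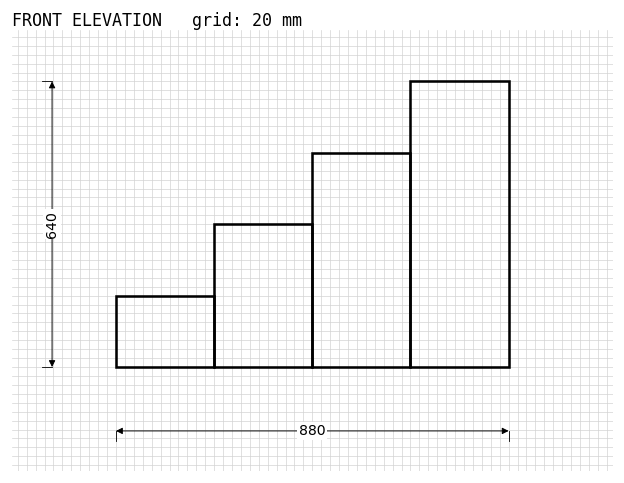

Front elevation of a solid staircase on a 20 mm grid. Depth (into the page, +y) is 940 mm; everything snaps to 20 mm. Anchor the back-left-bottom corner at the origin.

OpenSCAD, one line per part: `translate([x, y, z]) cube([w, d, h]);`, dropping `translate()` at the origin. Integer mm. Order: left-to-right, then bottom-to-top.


cube([220, 940, 160]);
translate([220, 0, 0]) cube([220, 940, 320]);
translate([440, 0, 0]) cube([220, 940, 480]);
translate([660, 0, 0]) cube([220, 940, 640]);


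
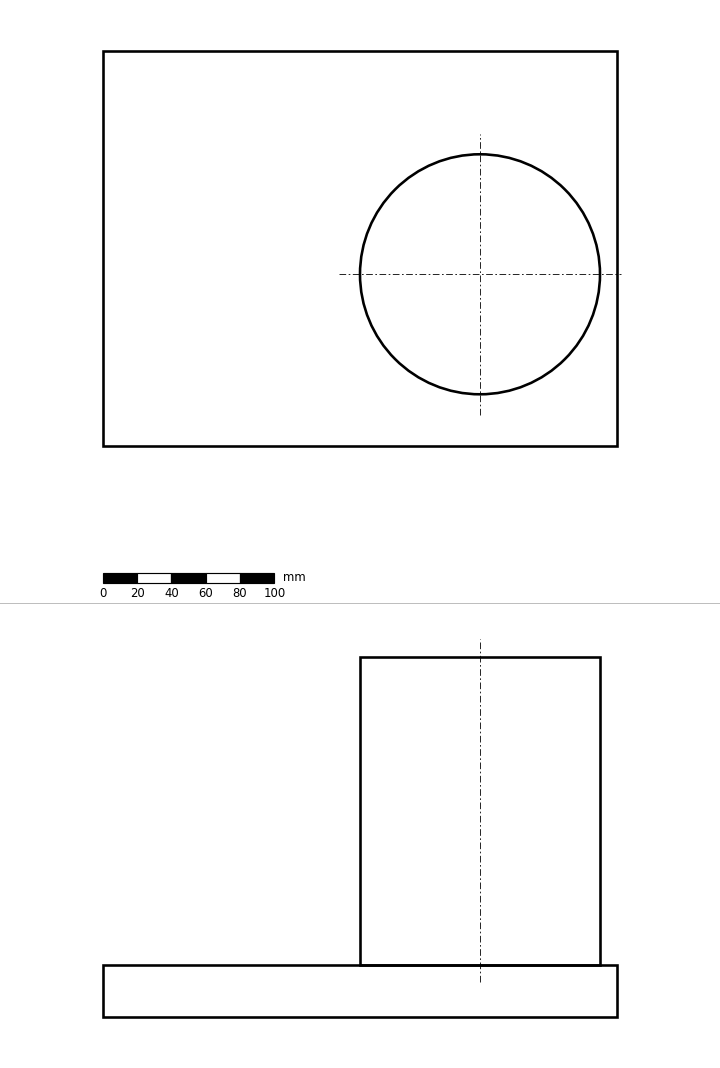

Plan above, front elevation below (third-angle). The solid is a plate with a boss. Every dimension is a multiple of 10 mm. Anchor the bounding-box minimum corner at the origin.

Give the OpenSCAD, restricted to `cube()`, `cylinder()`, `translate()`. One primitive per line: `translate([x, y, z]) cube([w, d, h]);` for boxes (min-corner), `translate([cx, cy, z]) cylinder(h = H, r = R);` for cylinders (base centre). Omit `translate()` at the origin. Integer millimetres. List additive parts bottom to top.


cube([300, 230, 30]);
translate([220, 100, 30]) cylinder(h = 180, r = 70);
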